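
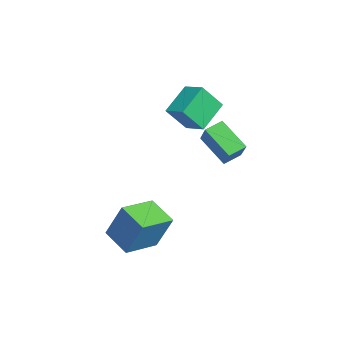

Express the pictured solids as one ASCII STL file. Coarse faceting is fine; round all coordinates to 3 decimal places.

solid 
facet normal -0.614 0.774 -0.158
outer loop
vertex 2.99 -0.037 -0.502
vertex 4.094 0.727 -1.049
vertex 2.602 -0.692 -2.2
endloop
endfacet
facet normal -0.761 -0.527 0.377
outer loop
vertex 3.646 -2.007 -1.931
vertex 2.99 -0.037 -0.502
vertex 2.602 -0.692 -2.2
endloop
endfacet
facet normal -0.613 0.774 -0.159
outer loop
vertex 2.602 -0.692 -2.2
vertex 4.094 0.727 -1.049
vertex 3.707 0.072 -2.747
endloop
endfacet
facet normal -0.208 -0.352 -0.913
outer loop
vertex 3.707 0.072 -2.747
vertex 3.646 -2.007 -1.931
vertex 2.602 -0.692 -2.2
endloop
endfacet
facet normal 0.208 0.352 0.912
outer loop
vertex 2.99 -0.037 -0.502
vertex 5.138 -0.588 -0.78
vertex 4.094 0.727 -1.049
endloop
endfacet
facet normal -0.762 -0.527 0.377
outer loop
vertex 4.033 -1.352 -0.233
vertex 2.99 -0.037 -0.502
vertex 3.646 -2.007 -1.931
endloop
endfacet
facet normal 0.208 0.352 0.913
outer loop
vertex 4.033 -1.352 -0.233
vertex 5.138 -0.588 -0.78
vertex 2.99 -0.037 -0.502
endloop
endfacet
facet normal 0.761 0.527 -0.377
outer loop
vertex 4.094 0.727 -1.049
vertex 5.138 -0.588 -0.78
vertex 3.707 0.072 -2.747
endloop
endfacet
facet normal -0.208 -0.352 -0.912
outer loop
vertex 4.75 -1.243 -2.478
vertex 3.646 -2.007 -1.931
vertex 3.707 0.072 -2.747
endloop
endfacet
facet normal 0.762 0.527 -0.377
outer loop
vertex 3.707 0.072 -2.747
vertex 5.138 -0.588 -0.78
vertex 4.75 -1.243 -2.478
endloop
endfacet
facet normal 0.614 -0.773 0.158
outer loop
vertex 4.75 -1.243 -2.478
vertex 4.033 -1.352 -0.233
vertex 3.646 -2.007 -1.931
endloop
endfacet
facet normal 0.613 -0.774 0.158
outer loop
vertex 5.138 -0.588 -0.78
vertex 4.033 -1.352 -0.233
vertex 4.75 -1.243 -2.478
endloop
endfacet
facet normal -0.695 -0.061 -0.716
outer loop
vertex -0.947 2.332 0.937
vertex -1.325 3.104 1.238
vertex 0.068 3.244 -0.126
endloop
endfacet
facet normal 0.415 -0.848 -0.331
outer loop
vertex 1.125 3.336 0.962
vertex -0.947 2.332 0.937
vertex 0.068 3.244 -0.126
endloop
endfacet
facet normal -0.695 -0.061 -0.716
outer loop
vertex 0.068 3.244 -0.126
vertex -1.325 3.104 1.238
vertex -0.31 4.016 0.175
endloop
endfacet
facet normal 0.587 0.527 -0.615
outer loop
vertex -0.31 4.016 0.175
vertex 1.125 3.336 0.962
vertex 0.068 3.244 -0.126
endloop
endfacet
facet normal -0.587 -0.527 0.615
outer loop
vertex -0.947 2.332 0.937
vertex -0.268 3.196 2.326
vertex -1.325 3.104 1.238
endloop
endfacet
facet normal 0.415 -0.848 -0.331
outer loop
vertex 0.11 2.424 2.025
vertex -0.947 2.332 0.937
vertex 1.125 3.336 0.962
endloop
endfacet
facet normal -0.587 -0.527 0.615
outer loop
vertex 0.11 2.424 2.025
vertex -0.268 3.196 2.326
vertex -0.947 2.332 0.937
endloop
endfacet
facet normal -0.415 0.848 0.331
outer loop
vertex -1.325 3.104 1.238
vertex -0.268 3.196 2.326
vertex -0.31 4.016 0.175
endloop
endfacet
facet normal 0.587 0.527 -0.615
outer loop
vertex 0.747 4.108 1.263
vertex 1.125 3.336 0.962
vertex -0.31 4.016 0.175
endloop
endfacet
facet normal -0.415 0.848 0.331
outer loop
vertex -0.31 4.016 0.175
vertex -0.268 3.196 2.326
vertex 0.747 4.108 1.263
endloop
endfacet
facet normal 0.695 0.061 0.716
outer loop
vertex 0.747 4.108 1.263
vertex 0.11 2.424 2.025
vertex 1.125 3.336 0.962
endloop
endfacet
facet normal 0.695 0.061 0.716
outer loop
vertex -0.268 3.196 2.326
vertex 0.11 2.424 2.025
vertex 0.747 4.108 1.263
endloop
endfacet
facet normal -0.758 -0.579 -0.301
outer loop
vertex -1.441 1.715 3.883
vertex -1.658 2.617 2.691
vertex -0.378 0.789 2.989
endloop
endfacet
facet normal 0.143 -0.597 0.789
outer loop
vertex 0.478 1.443 3.329
vertex -1.441 1.715 3.883
vertex -0.378 0.789 2.989
endloop
endfacet
facet normal -0.758 -0.579 -0.300
outer loop
vertex -0.378 0.789 2.989
vertex -1.658 2.617 2.691
vertex -0.595 1.69 1.797
endloop
endfacet
facet normal 0.637 -0.555 -0.535
outer loop
vertex -0.595 1.69 1.797
vertex 0.478 1.443 3.329
vertex -0.378 0.789 2.989
endloop
endfacet
facet normal -0.637 0.555 0.536
outer loop
vertex -1.441 1.715 3.883
vertex -0.802 3.271 3.031
vertex -1.658 2.617 2.691
endloop
endfacet
facet normal 0.143 -0.597 0.789
outer loop
vertex -0.585 2.37 4.223
vertex -1.441 1.715 3.883
vertex 0.478 1.443 3.329
endloop
endfacet
facet normal -0.637 0.555 0.535
outer loop
vertex -0.585 2.37 4.223
vertex -0.802 3.271 3.031
vertex -1.441 1.715 3.883
endloop
endfacet
facet normal -0.143 0.597 -0.789
outer loop
vertex -1.658 2.617 2.691
vertex -0.802 3.271 3.031
vertex -0.595 1.69 1.797
endloop
endfacet
facet normal 0.637 -0.554 -0.536
outer loop
vertex 0.261 2.345 2.137
vertex 0.478 1.443 3.329
vertex -0.595 1.69 1.797
endloop
endfacet
facet normal -0.143 0.597 -0.789
outer loop
vertex -0.595 1.69 1.797
vertex -0.802 3.271 3.031
vertex 0.261 2.345 2.137
endloop
endfacet
facet normal 0.758 0.579 0.300
outer loop
vertex 0.261 2.345 2.137
vertex -0.585 2.37 4.223
vertex 0.478 1.443 3.329
endloop
endfacet
facet normal 0.758 0.580 0.300
outer loop
vertex -0.802 3.271 3.031
vertex -0.585 2.37 4.223
vertex 0.261 2.345 2.137
endloop
endfacet

endsolid


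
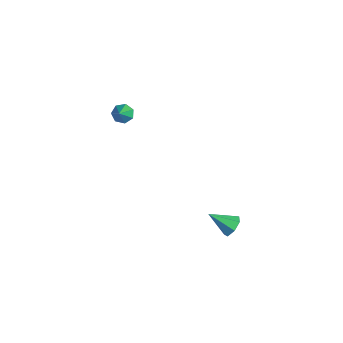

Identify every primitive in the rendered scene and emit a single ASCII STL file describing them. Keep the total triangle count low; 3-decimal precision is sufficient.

solid 
facet normal -0.595 0.404 -0.695
outer loop
vertex -3.461 -2.564 2.437
vertex -3.935 -2.466 2.9
vertex -3.44 -2.054 2.716
endloop
endfacet
facet normal 0.956 0.110 -0.272
outer loop
vertex -3.461 -2.564 2.437
vertex -3.44 -2.054 2.716
vertex -2.925 -3.154 4.08
endloop
endfacet
facet normal -0.595 0.404 -0.695
outer loop
vertex -3.44 -2.054 2.716
vertex -3.935 -2.466 2.9
vertex -3.791 -1.854 3.133
endloop
endfacet
facet normal 0.699 0.662 0.270
outer loop
vertex -3.44 -2.054 2.716
vertex -3.791 -1.854 3.133
vertex -2.925 -3.154 4.08
endloop
endfacet
facet normal -0.594 0.405 -0.695
outer loop
vertex -3.791 -1.854 3.133
vertex -3.935 -2.466 2.9
vertex -4.252 -2.115 3.375
endloop
endfacet
facet normal 0.064 0.615 0.786
outer loop
vertex -3.791 -1.854 3.133
vertex -4.252 -2.115 3.375
vertex -2.925 -3.154 4.08
endloop
endfacet
facet normal -0.595 0.404 -0.695
outer loop
vertex -4.252 -2.115 3.375
vertex -3.935 -2.466 2.9
vertex -4.473 -2.64 3.259
endloop
endfacet
facet normal -0.468 0.002 0.884
outer loop
vertex -4.252 -2.115 3.375
vertex -4.473 -2.64 3.259
vertex -2.925 -3.154 4.08
endloop
endfacet
facet normal -0.594 0.406 -0.694
outer loop
vertex -4.473 -2.64 3.259
vertex -3.935 -2.466 2.9
vertex -4.29 -3.033 2.872
endloop
endfacet
facet normal -0.498 -0.715 0.491
outer loop
vertex -4.473 -2.64 3.259
vertex -4.29 -3.033 2.872
vertex -2.925 -3.154 4.08
endloop
endfacet
facet normal -0.595 0.407 -0.693
outer loop
vertex -4.29 -3.033 2.872
vertex -3.935 -2.466 2.9
vertex -3.84 -2.999 2.506
endloop
endfacet
facet normal -0.003 -0.995 -0.096
outer loop
vertex -4.29 -3.033 2.872
vertex -3.84 -2.999 2.506
vertex -2.925 -3.154 4.08
endloop
endfacet
facet normal -0.594 0.407 -0.694
outer loop
vertex -3.84 -2.999 2.506
vertex -3.935 -2.466 2.9
vertex -3.461 -2.564 2.437
endloop
endfacet
facet normal 0.643 -0.630 -0.436
outer loop
vertex -3.84 -2.999 2.506
vertex -3.461 -2.564 2.437
vertex -2.925 -3.154 4.08
endloop
endfacet
facet normal 0.494 0.655 -0.571
outer loop
vertex 4.654 0.532 -0.858
vertex 4.324 0.248 -1.469
vertex 4.09 0.808 -1.029
endloop
endfacet
facet normal -0.123 0.328 0.936
outer loop
vertex 4.654 0.532 -0.858
vertex 4.09 0.808 -1.029
vertex 3.516 -0.828 -0.531
endloop
endfacet
facet normal 0.492 0.656 -0.572
outer loop
vertex 4.09 0.808 -1.029
vertex 4.324 0.248 -1.469
vertex 3.702 0.662 -1.53
endloop
endfacet
facet normal -0.773 0.417 0.478
outer loop
vertex 4.09 0.808 -1.029
vertex 3.702 0.662 -1.53
vertex 3.516 -0.828 -0.531
endloop
endfacet
facet normal 0.493 0.656 -0.572
outer loop
vertex 3.702 0.662 -1.53
vertex 4.324 0.248 -1.469
vertex 3.783 0.204 -1.986
endloop
endfacet
facet normal -0.984 0.003 -0.178
outer loop
vertex 3.702 0.662 -1.53
vertex 3.783 0.204 -1.986
vertex 3.516 -0.828 -0.531
endloop
endfacet
facet normal 0.493 0.655 -0.572
outer loop
vertex 3.783 0.204 -1.986
vertex 4.324 0.248 -1.469
vertex 4.271 -0.221 -2.052
endloop
endfacet
facet normal -0.595 -0.600 -0.535
outer loop
vertex 3.783 0.204 -1.986
vertex 4.271 -0.221 -2.052
vertex 3.516 -0.828 -0.531
endloop
endfacet
facet normal 0.493 0.656 -0.572
outer loop
vertex 4.271 -0.221 -2.052
vertex 4.324 0.248 -1.469
vertex 4.8 -0.293 -1.679
endloop
endfacet
facet normal 0.101 -0.940 -0.325
outer loop
vertex 4.271 -0.221 -2.052
vertex 4.8 -0.293 -1.679
vertex 3.516 -0.828 -0.531
endloop
endfacet
facet normal 0.493 0.656 -0.572
outer loop
vertex 4.8 -0.293 -1.679
vertex 4.324 0.248 -1.469
vertex 4.97 0.042 -1.148
endloop
endfacet
facet normal 0.580 -0.760 0.294
outer loop
vertex 4.8 -0.293 -1.679
vertex 4.97 0.042 -1.148
vertex 3.516 -0.828 -0.531
endloop
endfacet
facet normal 0.493 0.656 -0.571
outer loop
vertex 4.97 0.042 -1.148
vertex 4.324 0.248 -1.469
vertex 4.654 0.532 -0.858
endloop
endfacet
facet normal 0.480 -0.196 0.855
outer loop
vertex 4.97 0.042 -1.148
vertex 4.654 0.532 -0.858
vertex 3.516 -0.828 -0.531
endloop
endfacet

endsolid


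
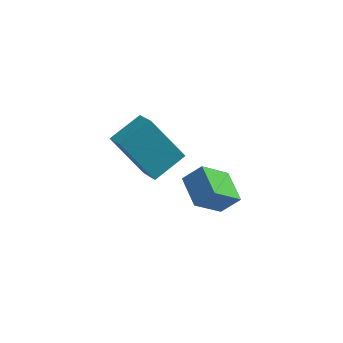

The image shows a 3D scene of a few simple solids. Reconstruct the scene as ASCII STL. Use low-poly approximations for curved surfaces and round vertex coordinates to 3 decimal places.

solid 
facet normal -0.671 -0.639 -0.376
outer loop
vertex -0.792 0.23 1.038
vertex -1.34 1.266 0.254
vertex 0.547 -0.25 -0.534
endloop
endfacet
facet normal 0.389 -0.735 0.555
outer loop
vertex 1.58 0.734 0.046
vertex -0.792 0.23 1.038
vertex 0.547 -0.25 -0.534
endloop
endfacet
facet normal -0.671 -0.639 -0.376
outer loop
vertex 0.547 -0.25 -0.534
vertex -1.34 1.266 0.254
vertex -0.001 0.786 -1.317
endloop
endfacet
facet normal 0.632 -0.226 -0.741
outer loop
vertex -0.001 0.786 -1.317
vertex 1.58 0.734 0.046
vertex 0.547 -0.25 -0.534
endloop
endfacet
facet normal -0.632 0.227 0.741
outer loop
vertex -0.792 0.23 1.038
vertex -0.307 2.25 0.834
vertex -1.34 1.266 0.254
endloop
endfacet
facet normal 0.389 -0.735 0.556
outer loop
vertex 0.241 1.214 1.617
vertex -0.792 0.23 1.038
vertex 1.58 0.734 0.046
endloop
endfacet
facet normal -0.631 0.227 0.742
outer loop
vertex 0.241 1.214 1.617
vertex -0.307 2.25 0.834
vertex -0.792 0.23 1.038
endloop
endfacet
facet normal -0.388 0.735 -0.556
outer loop
vertex -1.34 1.266 0.254
vertex -0.307 2.25 0.834
vertex -0.001 0.786 -1.317
endloop
endfacet
facet normal 0.632 -0.227 -0.741
outer loop
vertex 1.032 1.77 -0.738
vertex 1.58 0.734 0.046
vertex -0.001 0.786 -1.317
endloop
endfacet
facet normal -0.389 0.735 -0.556
outer loop
vertex -0.001 0.786 -1.317
vertex -0.307 2.25 0.834
vertex 1.032 1.77 -0.738
endloop
endfacet
facet normal 0.671 0.639 0.376
outer loop
vertex 1.032 1.77 -0.738
vertex 0.241 1.214 1.617
vertex 1.58 0.734 0.046
endloop
endfacet
facet normal 0.671 0.639 0.376
outer loop
vertex -0.307 2.25 0.834
vertex 0.241 1.214 1.617
vertex 1.032 1.77 -0.738
endloop
endfacet
facet normal -0.717 -0.171 -0.676
outer loop
vertex 1.905 1.047 -3.563
vertex 1.3 2.302 -3.239
vertex 2.88 1.837 -4.798
endloop
endfacet
facet normal 0.423 -0.877 -0.227
outer loop
vertex 3.64 2.018 -4.081
vertex 1.905 1.047 -3.563
vertex 2.88 1.837 -4.798
endloop
endfacet
facet normal -0.717 -0.171 -0.676
outer loop
vertex 2.88 1.837 -4.798
vertex 1.3 2.302 -3.239
vertex 2.275 3.091 -4.473
endloop
endfacet
facet normal 0.554 0.449 -0.701
outer loop
vertex 2.275 3.091 -4.473
vertex 3.64 2.018 -4.081
vertex 2.88 1.837 -4.798
endloop
endfacet
facet normal -0.555 -0.448 0.701
outer loop
vertex 1.905 1.047 -3.563
vertex 2.06 2.483 -2.522
vertex 1.3 2.302 -3.239
endloop
endfacet
facet normal 0.423 -0.877 -0.226
outer loop
vertex 2.665 1.229 -2.847
vertex 1.905 1.047 -3.563
vertex 3.64 2.018 -4.081
endloop
endfacet
facet normal -0.553 -0.449 0.702
outer loop
vertex 2.665 1.229 -2.847
vertex 2.06 2.483 -2.522
vertex 1.905 1.047 -3.563
endloop
endfacet
facet normal -0.423 0.877 0.227
outer loop
vertex 1.3 2.302 -3.239
vertex 2.06 2.483 -2.522
vertex 2.275 3.091 -4.473
endloop
endfacet
facet normal 0.554 0.448 -0.702
outer loop
vertex 3.035 3.273 -3.757
vertex 3.64 2.018 -4.081
vertex 2.275 3.091 -4.473
endloop
endfacet
facet normal -0.424 0.877 0.227
outer loop
vertex 2.275 3.091 -4.473
vertex 2.06 2.483 -2.522
vertex 3.035 3.273 -3.757
endloop
endfacet
facet normal 0.717 0.171 0.676
outer loop
vertex 3.035 3.273 -3.757
vertex 2.665 1.229 -2.847
vertex 3.64 2.018 -4.081
endloop
endfacet
facet normal 0.717 0.171 0.676
outer loop
vertex 2.06 2.483 -2.522
vertex 2.665 1.229 -2.847
vertex 3.035 3.273 -3.757
endloop
endfacet

endsolid


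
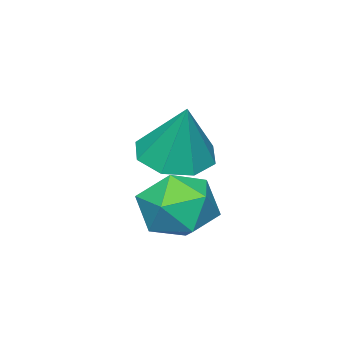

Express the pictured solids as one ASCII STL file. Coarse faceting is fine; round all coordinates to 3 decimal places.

solid 
facet normal -0.200 -0.353 -0.914
outer loop
vertex 0.972 2.146 -1.571
vertex 0.003 1.812 -1.23
vertex 0.387 2.723 -1.666
endloop
endfacet
facet normal 0.695 0.716 0.066
outer loop
vertex 0.972 2.146 -1.571
vertex 0.387 2.723 -1.666
vertex 0.397 2.508 0.57
endloop
endfacet
facet normal -0.200 -0.353 -0.914
outer loop
vertex 0.387 2.723 -1.666
vertex 0.003 1.812 -1.23
vertex -0.422 2.766 -1.506
endloop
endfacet
facet normal 0.072 0.993 0.095
outer loop
vertex 0.387 2.723 -1.666
vertex -0.422 2.766 -1.506
vertex 0.397 2.508 0.57
endloop
endfacet
facet normal -0.200 -0.353 -0.914
outer loop
vertex -0.422 2.766 -1.506
vertex 0.003 1.812 -1.23
vertex -0.983 2.25 -1.184
endloop
endfacet
facet normal -0.541 0.782 0.311
outer loop
vertex -0.422 2.766 -1.506
vertex -0.983 2.25 -1.184
vertex 0.397 2.508 0.57
endloop
endfacet
facet normal -0.199 -0.353 -0.914
outer loop
vertex -0.983 2.25 -1.184
vertex 0.003 1.812 -1.23
vertex -0.966 1.478 -0.89
endloop
endfacet
facet normal -0.784 0.206 0.586
outer loop
vertex -0.983 2.25 -1.184
vertex -0.966 1.478 -0.89
vertex 0.397 2.508 0.57
endloop
endfacet
facet normal -0.199 -0.353 -0.914
outer loop
vertex -0.966 1.478 -0.89
vertex 0.003 1.812 -1.23
vertex -0.381 0.902 -0.795
endloop
endfacet
facet normal -0.514 -0.397 0.760
outer loop
vertex -0.966 1.478 -0.89
vertex -0.381 0.902 -0.795
vertex 0.397 2.508 0.57
endloop
endfacet
facet normal -0.199 -0.353 -0.914
outer loop
vertex -0.381 0.902 -0.795
vertex 0.003 1.812 -1.23
vertex 0.429 0.859 -0.955
endloop
endfacet
facet normal 0.109 -0.674 0.731
outer loop
vertex -0.381 0.902 -0.795
vertex 0.429 0.859 -0.955
vertex 0.397 2.508 0.57
endloop
endfacet
facet normal -0.201 -0.353 -0.914
outer loop
vertex 0.429 0.859 -0.955
vertex 0.003 1.812 -1.23
vertex 0.989 1.374 -1.277
endloop
endfacet
facet normal 0.722 -0.462 0.515
outer loop
vertex 0.429 0.859 -0.955
vertex 0.989 1.374 -1.277
vertex 0.397 2.508 0.57
endloop
endfacet
facet normal -0.200 -0.353 -0.914
outer loop
vertex 0.989 1.374 -1.277
vertex 0.003 1.812 -1.23
vertex 0.972 2.146 -1.571
endloop
endfacet
facet normal 0.964 0.113 0.240
outer loop
vertex 0.989 1.374 -1.277
vertex 0.972 2.146 -1.571
vertex 0.397 2.508 0.57
endloop
endfacet
facet normal -0.229 0.404 0.886
outer loop
vertex 2.228 4.538 -1.291
vertex 1.344 3.864 -1.212
vertex 2.331 3.539 -0.809
endloop
endfacet
facet normal 0.476 0.422 0.772
outer loop
vertex 2.228 4.538 -1.291
vertex 2.331 3.539 -0.809
vertex 3.124 3.908 -1.499
endloop
endfacet
facet normal 0.593 0.787 0.170
outer loop
vertex 2.228 4.538 -1.291
vertex 3.124 3.908 -1.499
vertex 2.627 4.462 -2.329
endloop
endfacet
facet normal -0.039 0.995 -0.088
outer loop
vertex 2.228 4.538 -1.291
vertex 2.627 4.462 -2.329
vertex 1.527 4.435 -2.151
endloop
endfacet
facet normal -0.547 0.759 0.355
outer loop
vertex 2.228 4.538 -1.291
vertex 1.527 4.435 -2.151
vertex 1.344 3.864 -1.212
endloop
endfacet
facet normal 0.699 -0.249 0.670
outer loop
vertex 3.124 3.908 -1.499
vertex 2.331 3.539 -0.809
vertex 2.793 2.845 -1.549
endloop
endfacet
facet normal -0.440 -0.277 0.854
outer loop
vertex 2.331 3.539 -0.809
vertex 1.344 3.864 -1.212
vertex 1.693 2.818 -1.371
endloop
endfacet
facet normal -0.955 0.298 -0.005
outer loop
vertex 1.344 3.864 -1.212
vertex 1.527 4.435 -2.151
vertex 1.196 3.372 -2.201
endloop
endfacet
facet normal -0.133 0.680 -0.721
outer loop
vertex 1.527 4.435 -2.151
vertex 2.627 4.462 -2.329
vertex 1.989 3.741 -2.891
endloop
endfacet
facet normal 0.889 0.343 -0.304
outer loop
vertex 2.627 4.462 -2.329
vertex 3.124 3.908 -1.499
vertex 2.976 3.416 -2.488
endloop
endfacet
facet normal 0.039 -0.995 0.088
outer loop
vertex 2.092 2.742 -2.409
vertex 2.793 2.845 -1.549
vertex 1.693 2.818 -1.371
endloop
endfacet
facet normal -0.593 -0.787 -0.170
outer loop
vertex 2.092 2.742 -2.409
vertex 1.693 2.818 -1.371
vertex 1.196 3.372 -2.201
endloop
endfacet
facet normal -0.476 -0.422 -0.772
outer loop
vertex 2.092 2.742 -2.409
vertex 1.196 3.372 -2.201
vertex 1.989 3.741 -2.891
endloop
endfacet
facet normal 0.229 -0.404 -0.886
outer loop
vertex 2.092 2.742 -2.409
vertex 1.989 3.741 -2.891
vertex 2.976 3.416 -2.488
endloop
endfacet
facet normal 0.547 -0.759 -0.355
outer loop
vertex 2.092 2.742 -2.409
vertex 2.976 3.416 -2.488
vertex 2.793 2.845 -1.549
endloop
endfacet
facet normal 0.133 -0.680 0.721
outer loop
vertex 1.693 2.818 -1.371
vertex 2.793 2.845 -1.549
vertex 2.331 3.539 -0.809
endloop
endfacet
facet normal -0.889 -0.343 0.304
outer loop
vertex 1.196 3.372 -2.201
vertex 1.693 2.818 -1.371
vertex 1.344 3.864 -1.212
endloop
endfacet
facet normal -0.699 0.249 -0.670
outer loop
vertex 1.989 3.741 -2.891
vertex 1.196 3.372 -2.201
vertex 1.527 4.435 -2.151
endloop
endfacet
facet normal 0.440 0.277 -0.854
outer loop
vertex 2.976 3.416 -2.488
vertex 1.989 3.741 -2.891
vertex 2.627 4.462 -2.329
endloop
endfacet
facet normal 0.955 -0.298 0.005
outer loop
vertex 2.793 2.845 -1.549
vertex 2.976 3.416 -2.488
vertex 3.124 3.908 -1.499
endloop
endfacet

endsolid


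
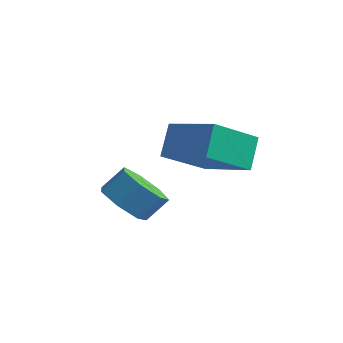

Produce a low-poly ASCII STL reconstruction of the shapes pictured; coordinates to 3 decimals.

solid 
facet normal -0.930 0.151 -0.336
outer loop
vertex 2.395 -1.409 1.496
vertex 2.998 0.038 0.477
vertex 2.615 -2.172 0.544
endloop
endfacet
facet normal -0.322 -0.774 0.545
outer loop
vertex 4.382 -2.458 1.183
vertex 2.395 -1.409 1.496
vertex 2.615 -2.172 0.544
endloop
endfacet
facet normal -0.930 0.151 -0.337
outer loop
vertex 2.615 -2.172 0.544
vertex 2.998 0.038 0.477
vertex 3.219 -0.724 -0.475
endloop
endfacet
facet normal 0.178 -0.615 -0.768
outer loop
vertex 3.219 -0.724 -0.475
vertex 4.382 -2.458 1.183
vertex 2.615 -2.172 0.544
endloop
endfacet
facet normal -0.178 0.615 0.768
outer loop
vertex 2.395 -1.409 1.496
vertex 4.765 -0.248 1.116
vertex 2.998 0.038 0.477
endloop
endfacet
facet normal -0.323 -0.774 0.545
outer loop
vertex 4.161 -1.696 2.135
vertex 2.395 -1.409 1.496
vertex 4.382 -2.458 1.183
endloop
endfacet
facet normal -0.178 0.615 0.768
outer loop
vertex 4.161 -1.696 2.135
vertex 4.765 -0.248 1.116
vertex 2.395 -1.409 1.496
endloop
endfacet
facet normal 0.322 0.774 -0.545
outer loop
vertex 2.998 0.038 0.477
vertex 4.765 -0.248 1.116
vertex 3.219 -0.724 -0.475
endloop
endfacet
facet normal 0.178 -0.615 -0.768
outer loop
vertex 4.985 -1.011 0.164
vertex 4.382 -2.458 1.183
vertex 3.219 -0.724 -0.475
endloop
endfacet
facet normal 0.323 0.774 -0.545
outer loop
vertex 3.219 -0.724 -0.475
vertex 4.765 -0.248 1.116
vertex 4.985 -1.011 0.164
endloop
endfacet
facet normal 0.930 -0.151 0.336
outer loop
vertex 4.985 -1.011 0.164
vertex 4.161 -1.696 2.135
vertex 4.382 -2.458 1.183
endloop
endfacet
facet normal 0.930 -0.151 0.336
outer loop
vertex 4.765 -0.248 1.116
vertex 4.161 -1.696 2.135
vertex 4.985 -1.011 0.164
endloop
endfacet
facet normal -0.404 -0.584 -0.704
outer loop
vertex 1.813 -2.221 -2.363
vertex 0.971 -1.804 -2.226
vertex 1.663 -1.557 -2.828
endloop
endfacet
facet normal 0.897 -0.099 -0.431
outer loop
vertex 1.813 -2.221 -2.363
vertex 1.663 -1.557 -2.828
vertex 2.232 -1.613 -1.63
endloop
endfacet
facet normal 0.897 -0.099 -0.431
outer loop
vertex 2.232 -1.613 -1.63
vertex 1.663 -1.557 -2.828
vertex 2.082 -0.949 -2.095
endloop
endfacet
facet normal 0.403 0.584 0.705
outer loop
vertex 2.232 -1.613 -1.63
vertex 2.082 -0.949 -2.095
vertex 1.389 -1.196 -1.494
endloop
endfacet
facet normal -0.403 -0.585 -0.704
outer loop
vertex 1.663 -1.557 -2.828
vertex 0.971 -1.804 -2.226
vertex 0.991 -1.079 -2.84
endloop
endfacet
facet normal 0.417 0.568 -0.710
outer loop
vertex 1.663 -1.557 -2.828
vertex 0.991 -1.079 -2.84
vertex 2.082 -0.949 -2.095
endloop
endfacet
facet normal 0.417 0.568 -0.710
outer loop
vertex 2.082 -0.949 -2.095
vertex 0.991 -1.079 -2.84
vertex 1.41 -0.471 -2.107
endloop
endfacet
facet normal 0.403 0.584 0.705
outer loop
vertex 2.082 -0.949 -2.095
vertex 1.41 -0.471 -2.107
vertex 1.389 -1.196 -1.494
endloop
endfacet
facet normal -0.403 -0.585 -0.704
outer loop
vertex 0.991 -1.079 -2.84
vertex 0.971 -1.804 -2.226
vertex 0.304 -1.147 -2.39
endloop
endfacet
facet normal -0.377 0.807 -0.454
outer loop
vertex 0.991 -1.079 -2.84
vertex 0.304 -1.147 -2.39
vertex 1.41 -0.471 -2.107
endloop
endfacet
facet normal -0.377 0.807 -0.455
outer loop
vertex 1.41 -0.471 -2.107
vertex 0.304 -1.147 -2.39
vertex 0.723 -0.539 -1.658
endloop
endfacet
facet normal 0.403 0.584 0.705
outer loop
vertex 1.41 -0.471 -2.107
vertex 0.723 -0.539 -1.658
vertex 1.389 -1.196 -1.494
endloop
endfacet
facet normal -0.402 -0.584 -0.705
outer loop
vertex 0.304 -1.147 -2.39
vertex 0.971 -1.804 -2.226
vertex 0.118 -1.71 -1.817
endloop
endfacet
facet normal -0.887 0.439 0.143
outer loop
vertex 0.304 -1.147 -2.39
vertex 0.118 -1.71 -1.817
vertex 0.723 -0.539 -1.658
endloop
endfacet
facet normal -0.887 0.439 0.143
outer loop
vertex 0.723 -0.539 -1.658
vertex 0.118 -1.71 -1.817
vertex 0.537 -1.102 -1.084
endloop
endfacet
facet normal 0.403 0.585 0.704
outer loop
vertex 0.723 -0.539 -1.658
vertex 0.537 -1.102 -1.084
vertex 1.389 -1.196 -1.494
endloop
endfacet
facet normal -0.402 -0.585 -0.705
outer loop
vertex 0.118 -1.71 -1.817
vertex 0.971 -1.804 -2.226
vertex 0.575 -2.344 -1.552
endloop
endfacet
facet normal -0.729 -0.261 0.633
outer loop
vertex 0.118 -1.71 -1.817
vertex 0.575 -2.344 -1.552
vertex 0.537 -1.102 -1.084
endloop
endfacet
facet normal -0.729 -0.261 0.633
outer loop
vertex 0.537 -1.102 -1.084
vertex 0.575 -2.344 -1.552
vertex 0.994 -1.736 -0.819
endloop
endfacet
facet normal 0.403 0.585 0.704
outer loop
vertex 0.537 -1.102 -1.084
vertex 0.994 -1.736 -0.819
vertex 1.389 -1.196 -1.494
endloop
endfacet
facet normal -0.403 -0.584 -0.705
outer loop
vertex 0.575 -2.344 -1.552
vertex 0.971 -1.804 -2.226
vertex 1.329 -2.571 -1.795
endloop
endfacet
facet normal -0.022 -0.763 0.646
outer loop
vertex 0.575 -2.344 -1.552
vertex 1.329 -2.571 -1.795
vertex 0.994 -1.736 -0.819
endloop
endfacet
facet normal -0.022 -0.763 0.646
outer loop
vertex 0.994 -1.736 -0.819
vertex 1.329 -2.571 -1.795
vertex 1.748 -1.963 -1.062
endloop
endfacet
facet normal 0.403 0.585 0.704
outer loop
vertex 0.994 -1.736 -0.819
vertex 1.748 -1.963 -1.062
vertex 1.389 -1.196 -1.494
endloop
endfacet
facet normal -0.404 -0.584 -0.704
outer loop
vertex 1.329 -2.571 -1.795
vertex 0.971 -1.804 -2.226
vertex 1.813 -2.221 -2.363
endloop
endfacet
facet normal 0.702 -0.691 0.172
outer loop
vertex 1.329 -2.571 -1.795
vertex 1.813 -2.221 -2.363
vertex 1.748 -1.963 -1.062
endloop
endfacet
facet normal 0.702 -0.691 0.172
outer loop
vertex 1.748 -1.963 -1.062
vertex 1.813 -2.221 -2.363
vertex 2.232 -1.613 -1.63
endloop
endfacet
facet normal 0.403 0.585 0.704
outer loop
vertex 1.748 -1.963 -1.062
vertex 2.232 -1.613 -1.63
vertex 1.389 -1.196 -1.494
endloop
endfacet

endsolid


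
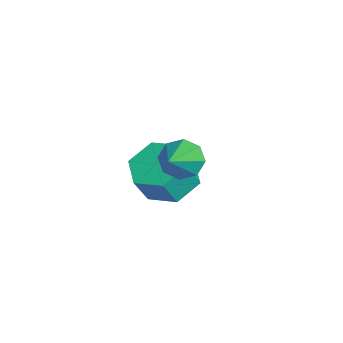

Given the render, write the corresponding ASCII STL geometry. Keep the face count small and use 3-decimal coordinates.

solid 
facet normal -0.212 0.414 -0.885
outer loop
vertex 1.294 1.881 -3.373
vertex 0.284 1.955 -3.096
vertex 0.945 2.743 -2.886
endloop
endfacet
facet normal 0.919 0.393 -0.037
outer loop
vertex 1.294 1.881 -3.373
vertex 0.945 2.743 -2.886
vertex 1.566 1.351 -2.241
endloop
endfacet
facet normal 0.919 0.393 -0.037
outer loop
vertex 1.566 1.351 -2.241
vertex 0.945 2.743 -2.886
vertex 1.217 2.213 -1.753
endloop
endfacet
facet normal 0.212 -0.415 0.885
outer loop
vertex 1.566 1.351 -2.241
vertex 1.217 2.213 -1.753
vertex 0.556 1.425 -1.964
endloop
endfacet
facet normal -0.212 0.414 -0.885
outer loop
vertex 0.945 2.743 -2.886
vertex 0.284 1.955 -3.096
vertex -0.065 2.817 -2.609
endloop
endfacet
facet normal 0.172 0.908 0.383
outer loop
vertex 0.945 2.743 -2.886
vertex -0.065 2.817 -2.609
vertex 1.217 2.213 -1.753
endloop
endfacet
facet normal 0.172 0.908 0.383
outer loop
vertex 1.217 2.213 -1.753
vertex -0.065 2.817 -2.609
vertex 0.207 2.287 -1.476
endloop
endfacet
facet normal 0.212 -0.415 0.885
outer loop
vertex 1.217 2.213 -1.753
vertex 0.207 2.287 -1.476
vertex 0.556 1.425 -1.964
endloop
endfacet
facet normal -0.212 0.414 -0.885
outer loop
vertex -0.065 2.817 -2.609
vertex 0.284 1.955 -3.096
vertex -0.726 2.029 -2.819
endloop
endfacet
facet normal -0.747 0.515 0.420
outer loop
vertex -0.065 2.817 -2.609
vertex -0.726 2.029 -2.819
vertex 0.207 2.287 -1.476
endloop
endfacet
facet normal -0.747 0.514 0.420
outer loop
vertex 0.207 2.287 -1.476
vertex -0.726 2.029 -2.819
vertex -0.454 1.499 -1.687
endloop
endfacet
facet normal 0.212 -0.415 0.885
outer loop
vertex 0.207 2.287 -1.476
vertex -0.454 1.499 -1.687
vertex 0.556 1.425 -1.964
endloop
endfacet
facet normal -0.212 0.415 -0.885
outer loop
vertex -0.726 2.029 -2.819
vertex 0.284 1.955 -3.096
vertex -0.377 1.167 -3.307
endloop
endfacet
facet normal -0.919 -0.393 0.037
outer loop
vertex -0.726 2.029 -2.819
vertex -0.377 1.167 -3.307
vertex -0.454 1.499 -1.687
endloop
endfacet
facet normal -0.919 -0.393 0.037
outer loop
vertex -0.454 1.499 -1.687
vertex -0.377 1.167 -3.307
vertex -0.105 0.637 -2.174
endloop
endfacet
facet normal 0.212 -0.414 0.885
outer loop
vertex -0.454 1.499 -1.687
vertex -0.105 0.637 -2.174
vertex 0.556 1.425 -1.964
endloop
endfacet
facet normal -0.212 0.415 -0.885
outer loop
vertex -0.377 1.167 -3.307
vertex 0.284 1.955 -3.096
vertex 0.633 1.093 -3.584
endloop
endfacet
facet normal -0.172 -0.908 -0.383
outer loop
vertex -0.377 1.167 -3.307
vertex 0.633 1.093 -3.584
vertex -0.105 0.637 -2.174
endloop
endfacet
facet normal -0.172 -0.908 -0.383
outer loop
vertex -0.105 0.637 -2.174
vertex 0.633 1.093 -3.584
vertex 0.905 0.563 -2.451
endloop
endfacet
facet normal 0.212 -0.414 0.885
outer loop
vertex -0.105 0.637 -2.174
vertex 0.905 0.563 -2.451
vertex 0.556 1.425 -1.964
endloop
endfacet
facet normal -0.212 0.415 -0.885
outer loop
vertex 0.633 1.093 -3.584
vertex 0.284 1.955 -3.096
vertex 1.294 1.881 -3.373
endloop
endfacet
facet normal 0.747 -0.515 -0.420
outer loop
vertex 0.633 1.093 -3.584
vertex 1.294 1.881 -3.373
vertex 0.905 0.563 -2.451
endloop
endfacet
facet normal 0.747 -0.515 -0.421
outer loop
vertex 0.905 0.563 -2.451
vertex 1.294 1.881 -3.373
vertex 1.566 1.351 -2.241
endloop
endfacet
facet normal 0.212 -0.414 0.885
outer loop
vertex 0.905 0.563 -2.451
vertex 1.566 1.351 -2.241
vertex 0.556 1.425 -1.964
endloop
endfacet
facet normal -0.706 0.430 -0.563
outer loop
vertex 3.665 1.311 -0.266
vertex 3.283 1.482 0.344
vertex 3.807 1.818 -0.057
endloop
endfacet
facet normal 0.879 -0.050 -0.475
outer loop
vertex 3.665 1.311 -0.266
vertex 3.807 1.818 -0.057
vertex 4.477 0.758 1.296
endloop
endfacet
facet normal -0.706 0.428 -0.564
outer loop
vertex 3.807 1.818 -0.057
vertex 3.283 1.482 0.344
vertex 3.641 2.129 0.387
endloop
endfacet
facet normal 0.862 0.505 -0.031
outer loop
vertex 3.807 1.818 -0.057
vertex 3.641 2.129 0.387
vertex 4.477 0.758 1.296
endloop
endfacet
facet normal -0.707 0.429 -0.562
outer loop
vertex 3.641 2.129 0.387
vertex 3.283 1.482 0.344
vertex 3.266 2.06 0.806
endloop
endfacet
facet normal 0.496 0.669 0.554
outer loop
vertex 3.641 2.129 0.387
vertex 3.266 2.06 0.806
vertex 4.477 0.758 1.296
endloop
endfacet
facet normal -0.706 0.429 -0.563
outer loop
vertex 3.266 2.06 0.806
vertex 3.283 1.482 0.344
vertex 2.901 1.654 0.954
endloop
endfacet
facet normal -0.006 0.347 0.938
outer loop
vertex 3.266 2.06 0.806
vertex 2.901 1.654 0.954
vertex 4.477 0.758 1.296
endloop
endfacet
facet normal -0.706 0.429 -0.563
outer loop
vertex 2.901 1.654 0.954
vertex 3.283 1.482 0.344
vertex 2.76 1.147 0.745
endloop
endfacet
facet normal -0.349 -0.272 0.897
outer loop
vertex 2.901 1.654 0.954
vertex 2.76 1.147 0.745
vertex 4.477 0.758 1.296
endloop
endfacet
facet normal -0.706 0.429 -0.563
outer loop
vertex 2.76 1.147 0.745
vertex 3.283 1.482 0.344
vertex 2.925 0.836 0.301
endloop
endfacet
facet normal -0.333 -0.826 0.455
outer loop
vertex 2.76 1.147 0.745
vertex 2.925 0.836 0.301
vertex 4.477 0.758 1.296
endloop
endfacet
facet normal -0.707 0.429 -0.563
outer loop
vertex 2.925 0.836 0.301
vertex 3.283 1.482 0.344
vertex 3.3 0.904 -0.118
endloop
endfacet
facet normal 0.034 -0.991 -0.130
outer loop
vertex 2.925 0.836 0.301
vertex 3.3 0.904 -0.118
vertex 4.477 0.758 1.296
endloop
endfacet
facet normal -0.707 0.429 -0.563
outer loop
vertex 3.3 0.904 -0.118
vertex 3.283 1.482 0.344
vertex 3.665 1.311 -0.266
endloop
endfacet
facet normal 0.536 -0.668 -0.515
outer loop
vertex 3.3 0.904 -0.118
vertex 3.665 1.311 -0.266
vertex 4.477 0.758 1.296
endloop
endfacet

endsolid


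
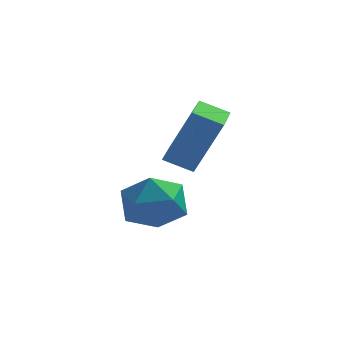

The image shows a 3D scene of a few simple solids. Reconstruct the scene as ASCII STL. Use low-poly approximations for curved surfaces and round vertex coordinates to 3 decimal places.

solid 
facet normal -0.702 0.696 0.154
outer loop
vertex 2.496 -1.734 1.689
vertex 2.18 -2.221 2.45
vertex 2.861 -1.557 2.555
endloop
endfacet
facet normal -0.123 0.981 -0.149
outer loop
vertex 2.496 -1.734 1.689
vertex 2.861 -1.557 2.555
vertex 3.437 -1.6 1.793
endloop
endfacet
facet normal -0.007 0.643 -0.766
outer loop
vertex 2.496 -1.734 1.689
vertex 3.437 -1.6 1.793
vertex 3.113 -2.291 1.216
endloop
endfacet
facet normal -0.514 0.148 -0.845
outer loop
vertex 2.496 -1.734 1.689
vertex 3.113 -2.291 1.216
vertex 2.336 -2.675 1.622
endloop
endfacet
facet normal -0.944 0.180 -0.277
outer loop
vertex 2.496 -1.734 1.689
vertex 2.336 -2.675 1.622
vertex 2.18 -2.221 2.45
endloop
endfacet
facet normal 0.434 0.856 0.280
outer loop
vertex 3.437 -1.6 1.793
vertex 2.861 -1.557 2.555
vertex 3.704 -2.005 2.618
endloop
endfacet
facet normal -0.503 0.394 0.770
outer loop
vertex 2.861 -1.557 2.555
vertex 2.18 -2.221 2.45
vertex 2.927 -2.389 3.024
endloop
endfacet
facet normal -0.895 -0.441 0.073
outer loop
vertex 2.18 -2.221 2.45
vertex 2.336 -2.675 1.622
vertex 2.603 -3.08 2.447
endloop
endfacet
facet normal -0.199 -0.493 -0.847
outer loop
vertex 2.336 -2.675 1.622
vertex 3.113 -2.291 1.216
vertex 3.179 -3.123 1.685
endloop
endfacet
facet normal 0.622 0.309 -0.719
outer loop
vertex 3.113 -2.291 1.216
vertex 3.437 -1.6 1.793
vertex 3.86 -2.459 1.79
endloop
endfacet
facet normal 0.514 -0.148 0.845
outer loop
vertex 3.544 -2.946 2.551
vertex 3.704 -2.005 2.618
vertex 2.927 -2.389 3.024
endloop
endfacet
facet normal 0.007 -0.643 0.766
outer loop
vertex 3.544 -2.946 2.551
vertex 2.927 -2.389 3.024
vertex 2.603 -3.08 2.447
endloop
endfacet
facet normal 0.123 -0.981 0.149
outer loop
vertex 3.544 -2.946 2.551
vertex 2.603 -3.08 2.447
vertex 3.179 -3.123 1.685
endloop
endfacet
facet normal 0.702 -0.696 -0.154
outer loop
vertex 3.544 -2.946 2.551
vertex 3.179 -3.123 1.685
vertex 3.86 -2.459 1.79
endloop
endfacet
facet normal 0.944 -0.180 0.277
outer loop
vertex 3.544 -2.946 2.551
vertex 3.86 -2.459 1.79
vertex 3.704 -2.005 2.618
endloop
endfacet
facet normal 0.199 0.493 0.847
outer loop
vertex 2.927 -2.389 3.024
vertex 3.704 -2.005 2.618
vertex 2.861 -1.557 2.555
endloop
endfacet
facet normal -0.622 -0.309 0.719
outer loop
vertex 2.603 -3.08 2.447
vertex 2.927 -2.389 3.024
vertex 2.18 -2.221 2.45
endloop
endfacet
facet normal -0.434 -0.856 -0.280
outer loop
vertex 3.179 -3.123 1.685
vertex 2.603 -3.08 2.447
vertex 2.336 -2.675 1.622
endloop
endfacet
facet normal 0.503 -0.394 -0.770
outer loop
vertex 3.86 -2.459 1.79
vertex 3.179 -3.123 1.685
vertex 3.113 -2.291 1.216
endloop
endfacet
facet normal 0.895 0.441 -0.073
outer loop
vertex 3.704 -2.005 2.618
vertex 3.86 -2.459 1.79
vertex 3.437 -1.6 1.793
endloop
endfacet
facet normal -0.906 0.114 0.407
outer loop
vertex 3.823 -0.007 4.265
vertex 3.942 1.165 4.202
vertex 3.044 -0.02 2.532
endloop
endfacet
facet normal -0.101 -0.993 0.053
outer loop
vertex 3.878 -0.125 2.158
vertex 3.823 -0.007 4.265
vertex 3.044 -0.02 2.532
endloop
endfacet
facet normal -0.906 0.114 0.407
outer loop
vertex 3.044 -0.02 2.532
vertex 3.942 1.165 4.202
vertex 3.163 1.152 2.47
endloop
endfacet
facet normal -0.410 -0.007 -0.912
outer loop
vertex 3.163 1.152 2.47
vertex 3.878 -0.125 2.158
vertex 3.044 -0.02 2.532
endloop
endfacet
facet normal 0.410 0.007 0.912
outer loop
vertex 3.823 -0.007 4.265
vertex 4.776 1.06 3.828
vertex 3.942 1.165 4.202
endloop
endfacet
facet normal -0.101 -0.993 0.053
outer loop
vertex 4.657 -0.112 3.89
vertex 3.823 -0.007 4.265
vertex 3.878 -0.125 2.158
endloop
endfacet
facet normal 0.411 0.007 0.912
outer loop
vertex 4.657 -0.112 3.89
vertex 4.776 1.06 3.828
vertex 3.823 -0.007 4.265
endloop
endfacet
facet normal 0.101 0.993 -0.053
outer loop
vertex 3.942 1.165 4.202
vertex 4.776 1.06 3.828
vertex 3.163 1.152 2.47
endloop
endfacet
facet normal -0.411 -0.007 -0.912
outer loop
vertex 3.997 1.047 2.095
vertex 3.878 -0.125 2.158
vertex 3.163 1.152 2.47
endloop
endfacet
facet normal 0.101 0.993 -0.053
outer loop
vertex 3.163 1.152 2.47
vertex 4.776 1.06 3.828
vertex 3.997 1.047 2.095
endloop
endfacet
facet normal 0.906 -0.114 -0.407
outer loop
vertex 3.997 1.047 2.095
vertex 4.657 -0.112 3.89
vertex 3.878 -0.125 2.158
endloop
endfacet
facet normal 0.907 -0.114 -0.407
outer loop
vertex 4.776 1.06 3.828
vertex 4.657 -0.112 3.89
vertex 3.997 1.047 2.095
endloop
endfacet

endsolid


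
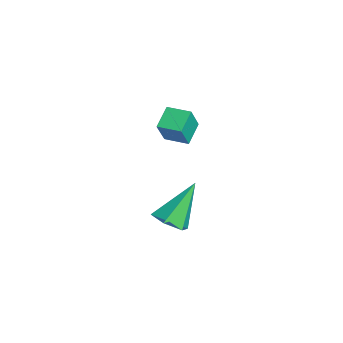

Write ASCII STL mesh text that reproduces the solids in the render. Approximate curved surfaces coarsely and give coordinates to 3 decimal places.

solid 
facet normal 0.278 -0.545 -0.791
outer loop
vertex 1.607 -3.377 -1.508
vertex 0.998 -3.023 -1.966
vertex 1.761 -2.673 -1.939
endloop
endfacet
facet normal 0.803 0.174 0.570
outer loop
vertex 1.607 -3.377 -1.508
vertex 1.761 -2.673 -1.939
vertex 0.402 -1.857 -0.274
endloop
endfacet
facet normal 0.278 -0.545 -0.791
outer loop
vertex 1.761 -2.673 -1.939
vertex 0.998 -3.023 -1.966
vertex 1.152 -2.319 -2.397
endloop
endfacet
facet normal 0.507 0.862 -0.008
outer loop
vertex 1.761 -2.673 -1.939
vertex 1.152 -2.319 -2.397
vertex 0.402 -1.857 -0.274
endloop
endfacet
facet normal 0.279 -0.545 -0.791
outer loop
vertex 1.152 -2.319 -2.397
vertex 0.998 -3.023 -1.966
vertex 0.389 -2.67 -2.424
endloop
endfacet
facet normal -0.386 0.864 -0.324
outer loop
vertex 1.152 -2.319 -2.397
vertex 0.389 -2.67 -2.424
vertex 0.402 -1.857 -0.274
endloop
endfacet
facet normal 0.279 -0.545 -0.791
outer loop
vertex 0.389 -2.67 -2.424
vertex 0.998 -3.023 -1.966
vertex 0.235 -3.374 -1.993
endloop
endfacet
facet normal -0.982 0.177 -0.061
outer loop
vertex 0.389 -2.67 -2.424
vertex 0.235 -3.374 -1.993
vertex 0.402 -1.857 -0.274
endloop
endfacet
facet normal 0.278 -0.545 -0.791
outer loop
vertex 0.235 -3.374 -1.993
vertex 0.998 -3.023 -1.966
vertex 0.844 -3.728 -1.535
endloop
endfacet
facet normal -0.686 -0.511 0.518
outer loop
vertex 0.235 -3.374 -1.993
vertex 0.844 -3.728 -1.535
vertex 0.402 -1.857 -0.274
endloop
endfacet
facet normal 0.278 -0.545 -0.791
outer loop
vertex 0.844 -3.728 -1.535
vertex 0.998 -3.023 -1.966
vertex 1.607 -3.377 -1.508
endloop
endfacet
facet normal 0.206 -0.513 0.833
outer loop
vertex 0.844 -3.728 -1.535
vertex 1.607 -3.377 -1.508
vertex 0.402 -1.857 -0.274
endloop
endfacet
facet normal -0.710 0.512 0.484
outer loop
vertex -4.479 -1.981 0.843
vertex -3.815 -1.092 0.877
vertex -4.988 -1.554 -0.356
endloop
endfacet
facet normal -0.599 -0.800 -0.031
outer loop
vertex -4.165 -2.148 -0.917
vertex -4.479 -1.981 0.843
vertex -4.988 -1.554 -0.356
endloop
endfacet
facet normal -0.710 0.512 0.484
outer loop
vertex -4.988 -1.554 -0.356
vertex -3.815 -1.092 0.877
vertex -4.324 -0.665 -0.322
endloop
endfacet
facet normal -0.372 0.311 -0.875
outer loop
vertex -4.324 -0.665 -0.322
vertex -4.165 -2.148 -0.917
vertex -4.988 -1.554 -0.356
endloop
endfacet
facet normal 0.372 -0.311 0.875
outer loop
vertex -4.479 -1.981 0.843
vertex -2.992 -1.686 0.316
vertex -3.815 -1.092 0.877
endloop
endfacet
facet normal -0.599 -0.800 -0.031
outer loop
vertex -3.656 -2.575 0.282
vertex -4.479 -1.981 0.843
vertex -4.165 -2.148 -0.917
endloop
endfacet
facet normal 0.372 -0.311 0.875
outer loop
vertex -3.656 -2.575 0.282
vertex -2.992 -1.686 0.316
vertex -4.479 -1.981 0.843
endloop
endfacet
facet normal 0.599 0.800 0.031
outer loop
vertex -3.815 -1.092 0.877
vertex -2.992 -1.686 0.316
vertex -4.324 -0.665 -0.322
endloop
endfacet
facet normal -0.372 0.311 -0.875
outer loop
vertex -3.501 -1.259 -0.883
vertex -4.165 -2.148 -0.917
vertex -4.324 -0.665 -0.322
endloop
endfacet
facet normal 0.599 0.800 0.031
outer loop
vertex -4.324 -0.665 -0.322
vertex -2.992 -1.686 0.316
vertex -3.501 -1.259 -0.883
endloop
endfacet
facet normal 0.710 -0.512 -0.484
outer loop
vertex -3.501 -1.259 -0.883
vertex -3.656 -2.575 0.282
vertex -4.165 -2.148 -0.917
endloop
endfacet
facet normal 0.710 -0.512 -0.484
outer loop
vertex -2.992 -1.686 0.316
vertex -3.656 -2.575 0.282
vertex -3.501 -1.259 -0.883
endloop
endfacet

endsolid


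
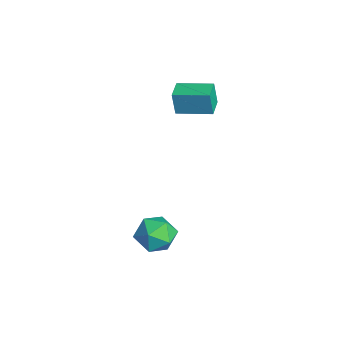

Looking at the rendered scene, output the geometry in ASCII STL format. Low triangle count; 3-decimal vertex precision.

solid 
facet normal -0.206 0.815 0.541
outer loop
vertex 0.602 -0.123 -3.714
vertex -0.172 -0.577 -3.325
vertex 0.702 -0.643 -2.892
endloop
endfacet
facet normal 0.494 0.761 0.421
outer loop
vertex 0.602 -0.123 -3.714
vertex 0.702 -0.643 -2.892
vertex 1.383 -0.698 -3.592
endloop
endfacet
facet normal 0.597 0.750 -0.286
outer loop
vertex 0.602 -0.123 -3.714
vertex 1.383 -0.698 -3.592
vertex 0.929 -0.667 -4.457
endloop
endfacet
facet normal -0.041 0.797 -0.602
outer loop
vertex 0.602 -0.123 -3.714
vertex 0.929 -0.667 -4.457
vertex -0.032 -0.592 -4.292
endloop
endfacet
facet normal -0.537 0.838 -0.091
outer loop
vertex 0.602 -0.123 -3.714
vertex -0.032 -0.592 -4.292
vertex -0.172 -0.577 -3.325
endloop
endfacet
facet normal 0.715 0.136 0.685
outer loop
vertex 1.383 -0.698 -3.592
vertex 0.702 -0.643 -2.892
vertex 1.092 -1.508 -3.128
endloop
endfacet
facet normal -0.419 0.224 0.880
outer loop
vertex 0.702 -0.643 -2.892
vertex -0.172 -0.577 -3.325
vertex 0.131 -1.433 -2.963
endloop
endfacet
facet normal -0.955 0.261 -0.142
outer loop
vertex -0.172 -0.577 -3.325
vertex -0.032 -0.592 -4.292
vertex -0.323 -1.402 -3.828
endloop
endfacet
facet normal -0.151 0.196 -0.969
outer loop
vertex -0.032 -0.592 -4.292
vertex 0.929 -0.667 -4.457
vertex 0.358 -1.457 -4.528
endloop
endfacet
facet normal 0.881 0.118 -0.458
outer loop
vertex 0.929 -0.667 -4.457
vertex 1.383 -0.698 -3.592
vertex 1.232 -1.523 -4.095
endloop
endfacet
facet normal 0.041 -0.797 0.602
outer loop
vertex 0.458 -1.977 -3.706
vertex 1.092 -1.508 -3.128
vertex 0.131 -1.433 -2.963
endloop
endfacet
facet normal -0.597 -0.750 0.286
outer loop
vertex 0.458 -1.977 -3.706
vertex 0.131 -1.433 -2.963
vertex -0.323 -1.402 -3.828
endloop
endfacet
facet normal -0.494 -0.761 -0.421
outer loop
vertex 0.458 -1.977 -3.706
vertex -0.323 -1.402 -3.828
vertex 0.358 -1.457 -4.528
endloop
endfacet
facet normal 0.206 -0.815 -0.541
outer loop
vertex 0.458 -1.977 -3.706
vertex 0.358 -1.457 -4.528
vertex 1.232 -1.523 -4.095
endloop
endfacet
facet normal 0.537 -0.838 0.091
outer loop
vertex 0.458 -1.977 -3.706
vertex 1.232 -1.523 -4.095
vertex 1.092 -1.508 -3.128
endloop
endfacet
facet normal 0.151 -0.196 0.969
outer loop
vertex 0.131 -1.433 -2.963
vertex 1.092 -1.508 -3.128
vertex 0.702 -0.643 -2.892
endloop
endfacet
facet normal -0.881 -0.118 0.458
outer loop
vertex -0.323 -1.402 -3.828
vertex 0.131 -1.433 -2.963
vertex -0.172 -0.577 -3.325
endloop
endfacet
facet normal -0.715 -0.136 -0.685
outer loop
vertex 0.358 -1.457 -4.528
vertex -0.323 -1.402 -3.828
vertex -0.032 -0.592 -4.292
endloop
endfacet
facet normal 0.419 -0.224 -0.880
outer loop
vertex 1.232 -1.523 -4.095
vertex 0.358 -1.457 -4.528
vertex 0.929 -0.667 -4.457
endloop
endfacet
facet normal 0.955 -0.261 0.142
outer loop
vertex 1.092 -1.508 -3.128
vertex 1.232 -1.523 -4.095
vertex 1.383 -0.698 -3.592
endloop
endfacet
facet normal -0.887 0.461 -0.019
outer loop
vertex -3.645 1.023 2.057
vertex -2.927 2.414 2.274
vertex -3.553 1.153 0.928
endloop
endfacet
facet normal -0.454 -0.880 -0.138
outer loop
vertex -2.693 0.706 0.946
vertex -3.645 1.023 2.057
vertex -3.553 1.153 0.928
endloop
endfacet
facet normal -0.888 0.460 -0.019
outer loop
vertex -3.553 1.153 0.928
vertex -2.927 2.414 2.274
vertex -2.836 2.544 1.145
endloop
endfacet
facet normal 0.080 0.113 -0.990
outer loop
vertex -2.836 2.544 1.145
vertex -2.693 0.706 0.946
vertex -3.553 1.153 0.928
endloop
endfacet
facet normal -0.080 -0.113 0.990
outer loop
vertex -3.645 1.023 2.057
vertex -2.067 1.967 2.292
vertex -2.927 2.414 2.274
endloop
endfacet
facet normal -0.454 -0.880 -0.138
outer loop
vertex -2.784 0.576 2.075
vertex -3.645 1.023 2.057
vertex -2.693 0.706 0.946
endloop
endfacet
facet normal -0.080 -0.113 0.990
outer loop
vertex -2.784 0.576 2.075
vertex -2.067 1.967 2.292
vertex -3.645 1.023 2.057
endloop
endfacet
facet normal 0.455 0.880 0.138
outer loop
vertex -2.927 2.414 2.274
vertex -2.067 1.967 2.292
vertex -2.836 2.544 1.145
endloop
endfacet
facet normal 0.080 0.113 -0.990
outer loop
vertex -1.975 2.097 1.163
vertex -2.693 0.706 0.946
vertex -2.836 2.544 1.145
endloop
endfacet
facet normal 0.454 0.880 0.138
outer loop
vertex -2.836 2.544 1.145
vertex -2.067 1.967 2.292
vertex -1.975 2.097 1.163
endloop
endfacet
facet normal 0.887 -0.461 0.018
outer loop
vertex -1.975 2.097 1.163
vertex -2.784 0.576 2.075
vertex -2.693 0.706 0.946
endloop
endfacet
facet normal 0.887 -0.460 0.019
outer loop
vertex -2.067 1.967 2.292
vertex -2.784 0.576 2.075
vertex -1.975 2.097 1.163
endloop
endfacet

endsolid


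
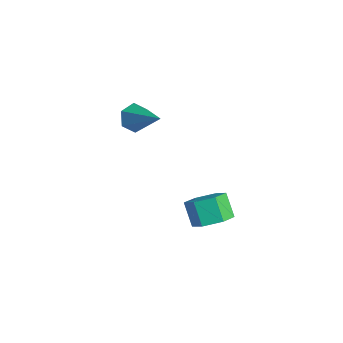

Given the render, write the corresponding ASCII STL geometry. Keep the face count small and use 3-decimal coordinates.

solid 
facet normal -0.855 -0.179 -0.487
outer loop
vertex -2.509 1.368 -1.436
vertex -2.846 1.522 -0.901
vertex -2.696 1.983 -1.334
endloop
endfacet
facet normal 0.684 0.317 -0.657
outer loop
vertex -2.509 1.368 -1.436
vertex -2.696 1.983 -1.334
vertex -1.434 1.818 -0.099
endloop
endfacet
facet normal -0.855 -0.179 -0.487
outer loop
vertex -2.696 1.983 -1.334
vertex -2.846 1.522 -0.901
vertex -3.032 2.136 -0.8
endloop
endfacet
facet normal 0.245 0.962 -0.122
outer loop
vertex -2.696 1.983 -1.334
vertex -3.032 2.136 -0.8
vertex -1.434 1.818 -0.099
endloop
endfacet
facet normal -0.855 -0.179 -0.486
outer loop
vertex -3.032 2.136 -0.8
vertex -2.846 1.522 -0.901
vertex -3.182 1.675 -0.366
endloop
endfacet
facet normal -0.163 0.704 0.691
outer loop
vertex -3.032 2.136 -0.8
vertex -3.182 1.675 -0.366
vertex -1.434 1.818 -0.099
endloop
endfacet
facet normal -0.855 -0.180 -0.486
outer loop
vertex -3.182 1.675 -0.366
vertex -2.846 1.522 -0.901
vertex -2.995 1.061 -0.468
endloop
endfacet
facet normal -0.132 -0.201 0.971
outer loop
vertex -3.182 1.675 -0.366
vertex -2.995 1.061 -0.468
vertex -1.434 1.818 -0.099
endloop
endfacet
facet normal -0.856 -0.180 -0.486
outer loop
vertex -2.995 1.061 -0.468
vertex -2.846 1.522 -0.901
vertex -2.659 0.907 -1.003
endloop
endfacet
facet normal 0.307 -0.846 0.436
outer loop
vertex -2.995 1.061 -0.468
vertex -2.659 0.907 -1.003
vertex -1.434 1.818 -0.099
endloop
endfacet
facet normal -0.855 -0.179 -0.487
outer loop
vertex -2.659 0.907 -1.003
vertex -2.846 1.522 -0.901
vertex -2.509 1.368 -1.436
endloop
endfacet
facet normal 0.716 -0.588 -0.378
outer loop
vertex -2.659 0.907 -1.003
vertex -2.509 1.368 -1.436
vertex -1.434 1.818 -0.099
endloop
endfacet
facet normal 0.603 -0.023 -0.797
outer loop
vertex 2.729 1.998 -2.758
vertex 2.124 1.948 -3.214
vertex 2.401 2.63 -3.024
endloop
endfacet
facet normal 0.671 0.555 0.492
outer loop
vertex 2.729 1.998 -2.758
vertex 2.401 2.63 -3.024
vertex 2.101 2.022 -1.929
endloop
endfacet
facet normal 0.671 0.555 0.492
outer loop
vertex 2.101 2.022 -1.929
vertex 2.401 2.63 -3.024
vertex 1.773 2.654 -2.195
endloop
endfacet
facet normal -0.604 0.022 0.797
outer loop
vertex 2.101 2.022 -1.929
vertex 1.773 2.654 -2.195
vertex 1.496 1.972 -2.386
endloop
endfacet
facet normal 0.604 -0.023 -0.797
outer loop
vertex 2.401 2.63 -3.024
vertex 2.124 1.948 -3.214
vertex 1.796 2.579 -3.481
endloop
endfacet
facet normal -0.040 0.997 -0.059
outer loop
vertex 2.401 2.63 -3.024
vertex 1.796 2.579 -3.481
vertex 1.773 2.654 -2.195
endloop
endfacet
facet normal -0.040 0.997 -0.059
outer loop
vertex 1.773 2.654 -2.195
vertex 1.796 2.579 -3.481
vertex 1.168 2.603 -2.652
endloop
endfacet
facet normal -0.604 0.022 0.797
outer loop
vertex 1.773 2.654 -2.195
vertex 1.168 2.603 -2.652
vertex 1.496 1.972 -2.386
endloop
endfacet
facet normal 0.604 -0.023 -0.797
outer loop
vertex 1.796 2.579 -3.481
vertex 2.124 1.948 -3.214
vertex 1.519 1.898 -3.671
endloop
endfacet
facet normal -0.709 0.442 -0.550
outer loop
vertex 1.796 2.579 -3.481
vertex 1.519 1.898 -3.671
vertex 1.168 2.603 -2.652
endloop
endfacet
facet normal -0.709 0.442 -0.550
outer loop
vertex 1.168 2.603 -2.652
vertex 1.519 1.898 -3.671
vertex 0.891 1.922 -2.842
endloop
endfacet
facet normal -0.603 0.023 0.797
outer loop
vertex 1.168 2.603 -2.652
vertex 0.891 1.922 -2.842
vertex 1.496 1.972 -2.386
endloop
endfacet
facet normal 0.604 -0.022 -0.797
outer loop
vertex 1.519 1.898 -3.671
vertex 2.124 1.948 -3.214
vertex 1.847 1.266 -3.405
endloop
endfacet
facet normal -0.671 -0.555 -0.492
outer loop
vertex 1.519 1.898 -3.671
vertex 1.847 1.266 -3.405
vertex 0.891 1.922 -2.842
endloop
endfacet
facet normal -0.671 -0.555 -0.492
outer loop
vertex 0.891 1.922 -2.842
vertex 1.847 1.266 -3.405
vertex 1.219 1.29 -2.576
endloop
endfacet
facet normal -0.603 0.023 0.797
outer loop
vertex 0.891 1.922 -2.842
vertex 1.219 1.29 -2.576
vertex 1.496 1.972 -2.386
endloop
endfacet
facet normal 0.604 -0.022 -0.797
outer loop
vertex 1.847 1.266 -3.405
vertex 2.124 1.948 -3.214
vertex 2.452 1.317 -2.948
endloop
endfacet
facet normal 0.040 -0.997 0.059
outer loop
vertex 1.847 1.266 -3.405
vertex 2.452 1.317 -2.948
vertex 1.219 1.29 -2.576
endloop
endfacet
facet normal 0.040 -0.997 0.059
outer loop
vertex 1.219 1.29 -2.576
vertex 2.452 1.317 -2.948
vertex 1.824 1.341 -2.119
endloop
endfacet
facet normal -0.604 0.023 0.797
outer loop
vertex 1.219 1.29 -2.576
vertex 1.824 1.341 -2.119
vertex 1.496 1.972 -2.386
endloop
endfacet
facet normal 0.603 -0.023 -0.797
outer loop
vertex 2.452 1.317 -2.948
vertex 2.124 1.948 -3.214
vertex 2.729 1.998 -2.758
endloop
endfacet
facet normal 0.709 -0.442 0.550
outer loop
vertex 2.452 1.317 -2.948
vertex 2.729 1.998 -2.758
vertex 1.824 1.341 -2.119
endloop
endfacet
facet normal 0.709 -0.442 0.550
outer loop
vertex 1.824 1.341 -2.119
vertex 2.729 1.998 -2.758
vertex 2.101 2.022 -1.929
endloop
endfacet
facet normal -0.604 0.023 0.797
outer loop
vertex 1.824 1.341 -2.119
vertex 2.101 2.022 -1.929
vertex 1.496 1.972 -2.386
endloop
endfacet

endsolid


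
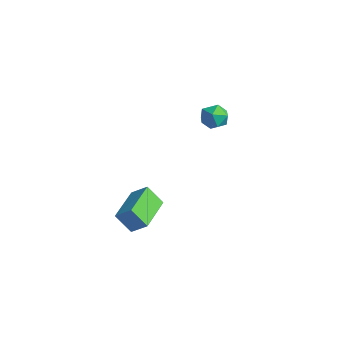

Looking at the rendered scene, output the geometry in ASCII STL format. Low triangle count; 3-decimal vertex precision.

solid 
facet normal -0.637 0.061 0.768
outer loop
vertex -3.359 4.223 2.067
vertex -3.103 3.538 2.334
vertex -2.761 4.198 2.565
endloop
endfacet
facet normal -0.432 0.711 0.555
outer loop
vertex -3.359 4.223 2.067
vertex -2.761 4.198 2.565
vertex -2.742 4.684 1.957
endloop
endfacet
facet normal -0.608 0.782 -0.133
outer loop
vertex -3.359 4.223 2.067
vertex -2.742 4.684 1.957
vertex -3.072 4.324 1.351
endloop
endfacet
facet normal -0.922 0.177 -0.345
outer loop
vertex -3.359 4.223 2.067
vertex -3.072 4.324 1.351
vertex -3.295 3.616 1.584
endloop
endfacet
facet normal -0.940 -0.268 0.213
outer loop
vertex -3.359 4.223 2.067
vertex -3.295 3.616 1.584
vertex -3.103 3.538 2.334
endloop
endfacet
facet normal 0.279 0.746 0.605
outer loop
vertex -2.742 4.684 1.957
vertex -2.761 4.198 2.565
vertex -2.105 4.284 2.156
endloop
endfacet
facet normal -0.052 -0.306 0.951
outer loop
vertex -2.761 4.198 2.565
vertex -3.103 3.538 2.334
vertex -2.328 3.576 2.389
endloop
endfacet
facet normal -0.543 -0.838 0.052
outer loop
vertex -3.103 3.538 2.334
vertex -3.295 3.616 1.584
vertex -2.658 3.216 1.783
endloop
endfacet
facet normal -0.514 -0.118 -0.850
outer loop
vertex -3.295 3.616 1.584
vertex -3.072 4.324 1.351
vertex -2.639 3.702 1.175
endloop
endfacet
facet normal -0.006 0.861 -0.508
outer loop
vertex -3.072 4.324 1.351
vertex -2.742 4.684 1.957
vertex -2.297 4.362 1.406
endloop
endfacet
facet normal 0.922 -0.177 0.345
outer loop
vertex -2.041 3.677 1.673
vertex -2.105 4.284 2.156
vertex -2.328 3.576 2.389
endloop
endfacet
facet normal 0.608 -0.782 0.133
outer loop
vertex -2.041 3.677 1.673
vertex -2.328 3.576 2.389
vertex -2.658 3.216 1.783
endloop
endfacet
facet normal 0.432 -0.711 -0.555
outer loop
vertex -2.041 3.677 1.673
vertex -2.658 3.216 1.783
vertex -2.639 3.702 1.175
endloop
endfacet
facet normal 0.637 -0.061 -0.768
outer loop
vertex -2.041 3.677 1.673
vertex -2.639 3.702 1.175
vertex -2.297 4.362 1.406
endloop
endfacet
facet normal 0.940 0.268 -0.213
outer loop
vertex -2.041 3.677 1.673
vertex -2.297 4.362 1.406
vertex -2.105 4.284 2.156
endloop
endfacet
facet normal 0.514 0.118 0.850
outer loop
vertex -2.328 3.576 2.389
vertex -2.105 4.284 2.156
vertex -2.761 4.198 2.565
endloop
endfacet
facet normal 0.006 -0.861 0.508
outer loop
vertex -2.658 3.216 1.783
vertex -2.328 3.576 2.389
vertex -3.103 3.538 2.334
endloop
endfacet
facet normal -0.279 -0.746 -0.605
outer loop
vertex -2.639 3.702 1.175
vertex -2.658 3.216 1.783
vertex -3.295 3.616 1.584
endloop
endfacet
facet normal 0.052 0.306 -0.951
outer loop
vertex -2.297 4.362 1.406
vertex -2.639 3.702 1.175
vertex -3.072 4.324 1.351
endloop
endfacet
facet normal 0.543 0.838 -0.052
outer loop
vertex -2.105 4.284 2.156
vertex -2.297 4.362 1.406
vertex -2.742 4.684 1.957
endloop
endfacet
facet normal -0.592 0.805 0.037
outer loop
vertex -1.108 -0.78 0.013
vertex -0.535 -0.317 -0.896
vertex -1.742 -1.218 -0.61
endloop
endfacet
facet normal -0.490 -0.396 0.777
outer loop
vertex -0.545 -2.843 -0.684
vertex -1.108 -0.78 0.013
vertex -1.742 -1.218 -0.61
endloop
endfacet
facet normal -0.592 0.805 0.038
outer loop
vertex -1.742 -1.218 -0.61
vertex -0.535 -0.317 -0.896
vertex -1.169 -0.754 -1.518
endloop
endfacet
facet normal -0.639 -0.442 -0.629
outer loop
vertex -1.169 -0.754 -1.518
vertex -0.545 -2.843 -0.684
vertex -1.742 -1.218 -0.61
endloop
endfacet
facet normal 0.640 0.443 0.629
outer loop
vertex -1.108 -0.78 0.013
vertex 0.662 -1.942 -0.97
vertex -0.535 -0.317 -0.896
endloop
endfacet
facet normal -0.489 -0.396 0.777
outer loop
vertex 0.089 -2.406 -0.062
vertex -1.108 -0.78 0.013
vertex -0.545 -2.843 -0.684
endloop
endfacet
facet normal 0.639 0.442 0.629
outer loop
vertex 0.089 -2.406 -0.062
vertex 0.662 -1.942 -0.97
vertex -1.108 -0.78 0.013
endloop
endfacet
facet normal 0.489 0.396 -0.777
outer loop
vertex -0.535 -0.317 -0.896
vertex 0.662 -1.942 -0.97
vertex -1.169 -0.754 -1.518
endloop
endfacet
facet normal -0.640 -0.442 -0.629
outer loop
vertex 0.028 -2.38 -1.593
vertex -0.545 -2.843 -0.684
vertex -1.169 -0.754 -1.518
endloop
endfacet
facet normal 0.490 0.396 -0.777
outer loop
vertex -1.169 -0.754 -1.518
vertex 0.662 -1.942 -0.97
vertex 0.028 -2.38 -1.593
endloop
endfacet
facet normal 0.592 -0.805 -0.037
outer loop
vertex 0.028 -2.38 -1.593
vertex 0.089 -2.406 -0.062
vertex -0.545 -2.843 -0.684
endloop
endfacet
facet normal 0.593 -0.805 -0.037
outer loop
vertex 0.662 -1.942 -0.97
vertex 0.089 -2.406 -0.062
vertex 0.028 -2.38 -1.593
endloop
endfacet

endsolid


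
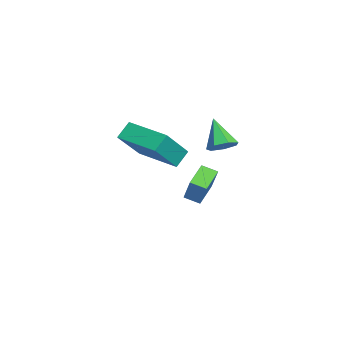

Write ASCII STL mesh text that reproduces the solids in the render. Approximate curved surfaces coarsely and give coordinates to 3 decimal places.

solid 
facet normal -0.679 -0.732 0.056
outer loop
vertex 3.529 -5.353 1.414
vertex 3.054 -4.862 2.06
vertex 2.428 -4.446 -0.085
endloop
endfacet
facet normal 0.506 -0.521 -0.687
outer loop
vertex 3.826 -2.938 -0.2
vertex 3.529 -5.353 1.414
vertex 2.428 -4.446 -0.085
endloop
endfacet
facet normal -0.679 -0.732 0.056
outer loop
vertex 2.428 -4.446 -0.085
vertex 3.054 -4.862 2.06
vertex 1.952 -3.955 0.561
endloop
endfacet
facet normal -0.532 0.438 -0.725
outer loop
vertex 1.952 -3.955 0.561
vertex 3.826 -2.938 -0.2
vertex 2.428 -4.446 -0.085
endloop
endfacet
facet normal 0.532 -0.438 0.724
outer loop
vertex 3.529 -5.353 1.414
vertex 4.452 -3.354 1.945
vertex 3.054 -4.862 2.06
endloop
endfacet
facet normal 0.506 -0.522 -0.687
outer loop
vertex 4.928 -3.845 1.299
vertex 3.529 -5.353 1.414
vertex 3.826 -2.938 -0.2
endloop
endfacet
facet normal 0.532 -0.438 0.725
outer loop
vertex 4.928 -3.845 1.299
vertex 4.452 -3.354 1.945
vertex 3.529 -5.353 1.414
endloop
endfacet
facet normal -0.506 0.521 0.687
outer loop
vertex 3.054 -4.862 2.06
vertex 4.452 -3.354 1.945
vertex 1.952 -3.955 0.561
endloop
endfacet
facet normal -0.532 0.438 -0.724
outer loop
vertex 3.351 -2.447 0.446
vertex 3.826 -2.938 -0.2
vertex 1.952 -3.955 0.561
endloop
endfacet
facet normal -0.506 0.522 0.687
outer loop
vertex 1.952 -3.955 0.561
vertex 4.452 -3.354 1.945
vertex 3.351 -2.447 0.446
endloop
endfacet
facet normal 0.679 0.732 -0.057
outer loop
vertex 3.351 -2.447 0.446
vertex 4.928 -3.845 1.299
vertex 3.826 -2.938 -0.2
endloop
endfacet
facet normal 0.679 0.732 -0.056
outer loop
vertex 4.452 -3.354 1.945
vertex 4.928 -3.845 1.299
vertex 3.351 -2.447 0.446
endloop
endfacet
facet normal -0.534 -0.140 -0.834
outer loop
vertex -2.205 -1.89 -4.162
vertex -1.959 -1.171 -4.44
vertex -1.203 -2.445 -4.71
endloop
endfacet
facet normal -0.304 -0.889 0.343
outer loop
vertex -0.301 -2.209 -3.3
vertex -2.205 -1.89 -4.162
vertex -1.203 -2.445 -4.71
endloop
endfacet
facet normal -0.533 -0.139 -0.835
outer loop
vertex -1.203 -2.445 -4.71
vertex -1.959 -1.171 -4.44
vertex -0.956 -1.725 -4.988
endloop
endfacet
facet normal 0.789 -0.437 -0.432
outer loop
vertex -0.956 -1.725 -4.988
vertex -0.301 -2.209 -3.3
vertex -1.203 -2.445 -4.71
endloop
endfacet
facet normal -0.789 0.437 0.432
outer loop
vertex -2.205 -1.89 -4.162
vertex -1.057 -0.935 -3.03
vertex -1.959 -1.171 -4.44
endloop
endfacet
facet normal -0.304 -0.889 0.342
outer loop
vertex -1.304 -1.655 -2.752
vertex -2.205 -1.89 -4.162
vertex -0.301 -2.209 -3.3
endloop
endfacet
facet normal -0.789 0.437 0.431
outer loop
vertex -1.304 -1.655 -2.752
vertex -1.057 -0.935 -3.03
vertex -2.205 -1.89 -4.162
endloop
endfacet
facet normal 0.304 0.889 -0.343
outer loop
vertex -1.959 -1.171 -4.44
vertex -1.057 -0.935 -3.03
vertex -0.956 -1.725 -4.988
endloop
endfacet
facet normal 0.789 -0.437 -0.432
outer loop
vertex -0.055 -1.49 -3.578
vertex -0.301 -2.209 -3.3
vertex -0.956 -1.725 -4.988
endloop
endfacet
facet normal 0.305 0.889 -0.343
outer loop
vertex -0.956 -1.725 -4.988
vertex -1.057 -0.935 -3.03
vertex -0.055 -1.49 -3.578
endloop
endfacet
facet normal 0.533 0.140 0.834
outer loop
vertex -0.055 -1.49 -3.578
vertex -1.304 -1.655 -2.752
vertex -0.301 -2.209 -3.3
endloop
endfacet
facet normal 0.533 0.139 0.834
outer loop
vertex -1.057 -0.935 -3.03
vertex -1.304 -1.655 -2.752
vertex -0.055 -1.49 -3.578
endloop
endfacet
facet normal 0.618 0.219 -0.755
outer loop
vertex 3.921 -0.827 1.22
vertex 3.432 -1.029 0.761
vertex 3.539 -0.393 1.033
endloop
endfacet
facet normal 0.206 0.534 0.820
outer loop
vertex 3.921 -0.827 1.22
vertex 3.539 -0.393 1.033
vertex 2.468 -1.371 1.939
endloop
endfacet
facet normal 0.618 0.219 -0.755
outer loop
vertex 3.539 -0.393 1.033
vertex 3.432 -1.029 0.761
vertex 3.077 -0.438 0.642
endloop
endfacet
facet normal -0.414 0.820 0.395
outer loop
vertex 3.539 -0.393 1.033
vertex 3.077 -0.438 0.642
vertex 2.468 -1.371 1.939
endloop
endfacet
facet normal 0.619 0.220 -0.754
outer loop
vertex 3.077 -0.438 0.642
vertex 3.432 -1.029 0.761
vertex 2.883 -0.928 0.34
endloop
endfacet
facet normal -0.897 0.426 -0.115
outer loop
vertex 3.077 -0.438 0.642
vertex 2.883 -0.928 0.34
vertex 2.468 -1.371 1.939
endloop
endfacet
facet normal 0.619 0.218 -0.755
outer loop
vertex 2.883 -0.928 0.34
vertex 3.432 -1.029 0.761
vertex 3.102 -1.494 0.356
endloop
endfacet
facet normal -0.879 -0.349 -0.325
outer loop
vertex 2.883 -0.928 0.34
vertex 3.102 -1.494 0.356
vertex 2.468 -1.371 1.939
endloop
endfacet
facet normal 0.619 0.218 -0.755
outer loop
vertex 3.102 -1.494 0.356
vertex 3.432 -1.029 0.761
vertex 3.57 -1.71 0.677
endloop
endfacet
facet normal -0.373 -0.924 -0.078
outer loop
vertex 3.102 -1.494 0.356
vertex 3.57 -1.71 0.677
vertex 2.468 -1.371 1.939
endloop
endfacet
facet normal 0.618 0.218 -0.755
outer loop
vertex 3.57 -1.71 0.677
vertex 3.432 -1.029 0.761
vertex 3.935 -1.413 1.062
endloop
endfacet
facet normal 0.239 -0.865 0.441
outer loop
vertex 3.57 -1.71 0.677
vertex 3.935 -1.413 1.062
vertex 2.468 -1.371 1.939
endloop
endfacet
facet normal 0.618 0.218 -0.755
outer loop
vertex 3.935 -1.413 1.062
vertex 3.432 -1.029 0.761
vertex 3.921 -0.827 1.22
endloop
endfacet
facet normal 0.497 -0.215 0.841
outer loop
vertex 3.935 -1.413 1.062
vertex 3.921 -0.827 1.22
vertex 2.468 -1.371 1.939
endloop
endfacet

endsolid


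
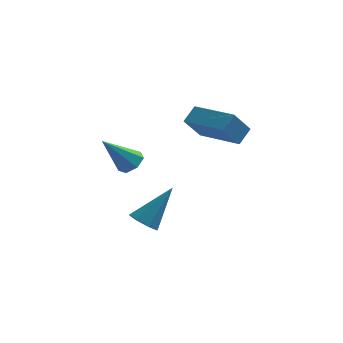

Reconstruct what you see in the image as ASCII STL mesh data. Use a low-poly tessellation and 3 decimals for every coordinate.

solid 
facet normal -0.717 0.682 -0.146
outer loop
vertex 2.285 1.158 2.396
vertex 2.711 1.716 2.91
vertex 2.925 1.613 1.373
endloop
endfacet
facet normal -0.489 -0.642 -0.591
outer loop
vertex 4.389 0.224 1.67
vertex 2.285 1.158 2.396
vertex 2.925 1.613 1.373
endloop
endfacet
facet normal -0.718 0.681 -0.146
outer loop
vertex 2.925 1.613 1.373
vertex 2.711 1.716 2.91
vertex 3.35 2.171 1.887
endloop
endfacet
facet normal 0.496 0.353 -0.793
outer loop
vertex 3.35 2.171 1.887
vertex 4.389 0.224 1.67
vertex 2.925 1.613 1.373
endloop
endfacet
facet normal -0.496 -0.353 0.794
outer loop
vertex 2.285 1.158 2.396
vertex 4.175 0.327 3.207
vertex 2.711 1.716 2.91
endloop
endfacet
facet normal -0.489 -0.642 -0.591
outer loop
vertex 3.75 -0.231 2.693
vertex 2.285 1.158 2.396
vertex 4.389 0.224 1.67
endloop
endfacet
facet normal -0.496 -0.353 0.793
outer loop
vertex 3.75 -0.231 2.693
vertex 4.175 0.327 3.207
vertex 2.285 1.158 2.396
endloop
endfacet
facet normal 0.489 0.642 0.591
outer loop
vertex 2.711 1.716 2.91
vertex 4.175 0.327 3.207
vertex 3.35 2.171 1.887
endloop
endfacet
facet normal 0.495 0.353 -0.794
outer loop
vertex 4.815 0.782 2.184
vertex 4.389 0.224 1.67
vertex 3.35 2.171 1.887
endloop
endfacet
facet normal 0.489 0.642 0.591
outer loop
vertex 3.35 2.171 1.887
vertex 4.175 0.327 3.207
vertex 4.815 0.782 2.184
endloop
endfacet
facet normal 0.717 -0.681 0.145
outer loop
vertex 4.815 0.782 2.184
vertex 3.75 -0.231 2.693
vertex 4.389 0.224 1.67
endloop
endfacet
facet normal 0.718 -0.681 0.146
outer loop
vertex 4.175 0.327 3.207
vertex 3.75 -0.231 2.693
vertex 4.815 0.782 2.184
endloop
endfacet
facet normal -0.556 -0.373 -0.743
outer loop
vertex 1.206 0.545 -3.231
vertex 0.739 0.343 -2.78
vertex 0.781 0.937 -3.11
endloop
endfacet
facet normal 0.560 0.729 -0.394
outer loop
vertex 1.206 0.545 -3.231
vertex 0.781 0.937 -3.11
vertex 1.861 1.097 -1.28
endloop
endfacet
facet normal -0.556 -0.373 -0.743
outer loop
vertex 0.781 0.937 -3.11
vertex 0.739 0.343 -2.78
vertex 0.324 0.881 -2.74
endloop
endfacet
facet normal -0.130 0.992 -0.010
outer loop
vertex 0.781 0.937 -3.11
vertex 0.324 0.881 -2.74
vertex 1.861 1.097 -1.28
endloop
endfacet
facet normal -0.556 -0.373 -0.743
outer loop
vertex 0.324 0.881 -2.74
vertex 0.739 0.343 -2.78
vertex 0.18 0.421 -2.401
endloop
endfacet
facet normal -0.599 0.588 0.544
outer loop
vertex 0.324 0.881 -2.74
vertex 0.18 0.421 -2.401
vertex 1.861 1.097 -1.28
endloop
endfacet
facet normal -0.556 -0.373 -0.743
outer loop
vertex 0.18 0.421 -2.401
vertex 0.739 0.343 -2.78
vertex 0.456 -0.098 -2.347
endloop
endfacet
facet normal -0.496 -0.176 0.850
outer loop
vertex 0.18 0.421 -2.401
vertex 0.456 -0.098 -2.347
vertex 1.861 1.097 -1.28
endloop
endfacet
facet normal -0.556 -0.372 -0.743
outer loop
vertex 0.456 -0.098 -2.347
vertex 0.739 0.343 -2.78
vertex 0.945 -0.284 -2.62
endloop
endfacet
facet normal 0.103 -0.727 0.679
outer loop
vertex 0.456 -0.098 -2.347
vertex 0.945 -0.284 -2.62
vertex 1.861 1.097 -1.28
endloop
endfacet
facet normal -0.556 -0.372 -0.743
outer loop
vertex 0.945 -0.284 -2.62
vertex 0.739 0.343 -2.78
vertex 1.279 0.002 -3.013
endloop
endfacet
facet normal 0.744 -0.649 0.160
outer loop
vertex 0.945 -0.284 -2.62
vertex 1.279 0.002 -3.013
vertex 1.861 1.097 -1.28
endloop
endfacet
facet normal -0.556 -0.373 -0.743
outer loop
vertex 1.279 0.002 -3.013
vertex 0.739 0.343 -2.78
vertex 1.206 0.545 -3.231
endloop
endfacet
facet normal 0.948 -0.000 -0.318
outer loop
vertex 1.279 0.002 -3.013
vertex 1.206 0.545 -3.231
vertex 1.861 1.097 -1.28
endloop
endfacet
facet normal 0.600 0.198 -0.775
outer loop
vertex 0.623 1.535 0.475
vertex 0.26 1.179 0.103
vertex 0.213 1.795 0.224
endloop
endfacet
facet normal 0.084 0.757 0.648
outer loop
vertex 0.623 1.535 0.475
vertex 0.213 1.795 0.224
vertex -0.82 0.821 1.497
endloop
endfacet
facet normal 0.599 0.198 -0.775
outer loop
vertex 0.213 1.795 0.224
vertex 0.26 1.179 0.103
vertex -0.162 1.591 -0.118
endloop
endfacet
facet normal -0.574 0.805 0.150
outer loop
vertex 0.213 1.795 0.224
vertex -0.162 1.591 -0.118
vertex -0.82 0.821 1.497
endloop
endfacet
facet normal 0.600 0.199 -0.775
outer loop
vertex -0.162 1.591 -0.118
vertex 0.26 1.179 0.103
vertex -0.218 1.076 -0.294
endloop
endfacet
facet normal -0.937 0.200 -0.287
outer loop
vertex -0.162 1.591 -0.118
vertex -0.218 1.076 -0.294
vertex -0.82 0.821 1.497
endloop
endfacet
facet normal 0.600 0.200 -0.775
outer loop
vertex -0.218 1.076 -0.294
vertex 0.26 1.179 0.103
vertex 0.086 0.639 -0.171
endloop
endfacet
facet normal -0.729 -0.600 -0.330
outer loop
vertex -0.218 1.076 -0.294
vertex 0.086 0.639 -0.171
vertex -0.82 0.821 1.497
endloop
endfacet
facet normal 0.600 0.200 -0.775
outer loop
vertex 0.086 0.639 -0.171
vertex 0.26 1.179 0.103
vertex 0.521 0.608 0.158
endloop
endfacet
facet normal -0.108 -0.993 0.050
outer loop
vertex 0.086 0.639 -0.171
vertex 0.521 0.608 0.158
vertex -0.82 0.821 1.497
endloop
endfacet
facet normal 0.600 0.200 -0.775
outer loop
vertex 0.521 0.608 0.158
vertex 0.26 1.179 0.103
vertex 0.76 1.007 0.446
endloop
endfacet
facet normal 0.458 -0.684 0.568
outer loop
vertex 0.521 0.608 0.158
vertex 0.76 1.007 0.446
vertex -0.82 0.821 1.497
endloop
endfacet
facet normal 0.600 0.198 -0.775
outer loop
vertex 0.76 1.007 0.446
vertex 0.26 1.179 0.103
vertex 0.623 1.535 0.475
endloop
endfacet
facet normal 0.544 0.095 0.834
outer loop
vertex 0.76 1.007 0.446
vertex 0.623 1.535 0.475
vertex -0.82 0.821 1.497
endloop
endfacet

endsolid


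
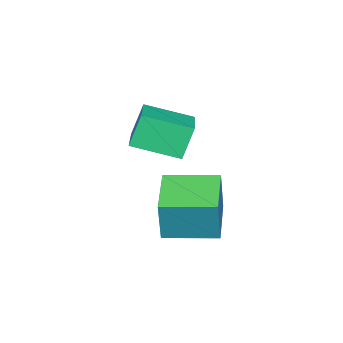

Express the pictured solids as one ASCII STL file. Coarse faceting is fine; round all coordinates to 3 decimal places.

solid 
facet normal -0.864 -0.429 -0.264
outer loop
vertex 0.595 1.318 1.615
vertex 0.055 2.679 1.169
vertex 1.005 1.137 0.567
endloop
endfacet
facet normal 0.353 -0.889 0.291
outer loop
vertex 2.785 2.021 1.111
vertex 0.595 1.318 1.615
vertex 1.005 1.137 0.567
endloop
endfacet
facet normal -0.864 -0.429 -0.264
outer loop
vertex 1.005 1.137 0.567
vertex 0.055 2.679 1.169
vertex 0.465 2.498 0.121
endloop
endfacet
facet normal 0.360 -0.159 -0.919
outer loop
vertex 0.465 2.498 0.121
vertex 2.785 2.021 1.111
vertex 1.005 1.137 0.567
endloop
endfacet
facet normal -0.360 0.159 0.919
outer loop
vertex 0.595 1.318 1.615
vertex 1.835 3.563 1.713
vertex 0.055 2.679 1.169
endloop
endfacet
facet normal 0.353 -0.889 0.291
outer loop
vertex 2.375 2.202 2.159
vertex 0.595 1.318 1.615
vertex 2.785 2.021 1.111
endloop
endfacet
facet normal -0.360 0.159 0.919
outer loop
vertex 2.375 2.202 2.159
vertex 1.835 3.563 1.713
vertex 0.595 1.318 1.615
endloop
endfacet
facet normal -0.353 0.889 -0.291
outer loop
vertex 0.055 2.679 1.169
vertex 1.835 3.563 1.713
vertex 0.465 2.498 0.121
endloop
endfacet
facet normal 0.360 -0.159 -0.919
outer loop
vertex 2.245 3.382 0.665
vertex 2.785 2.021 1.111
vertex 0.465 2.498 0.121
endloop
endfacet
facet normal -0.353 0.889 -0.291
outer loop
vertex 0.465 2.498 0.121
vertex 1.835 3.563 1.713
vertex 2.245 3.382 0.665
endloop
endfacet
facet normal 0.864 0.429 0.264
outer loop
vertex 2.245 3.382 0.665
vertex 2.375 2.202 2.159
vertex 2.785 2.021 1.111
endloop
endfacet
facet normal 0.864 0.429 0.264
outer loop
vertex 1.835 3.563 1.713
vertex 2.375 2.202 2.159
vertex 2.245 3.382 0.665
endloop
endfacet
facet normal -0.900 -0.382 0.210
outer loop
vertex 1.22 2.244 -0.762
vertex 0.585 3.776 -0.696
vertex 0.914 2.179 -2.189
endloop
endfacet
facet normal 0.382 -0.923 -0.040
outer loop
vertex 2.435 2.824 -2.544
vertex 1.22 2.244 -0.762
vertex 0.914 2.179 -2.189
endloop
endfacet
facet normal -0.900 -0.382 0.211
outer loop
vertex 0.914 2.179 -2.189
vertex 0.585 3.776 -0.696
vertex 0.279 3.711 -2.122
endloop
endfacet
facet normal -0.209 -0.044 -0.977
outer loop
vertex 0.279 3.711 -2.122
vertex 2.435 2.824 -2.544
vertex 0.914 2.179 -2.189
endloop
endfacet
facet normal 0.209 0.045 0.977
outer loop
vertex 1.22 2.244 -0.762
vertex 2.106 4.421 -1.051
vertex 0.585 3.776 -0.696
endloop
endfacet
facet normal 0.382 -0.923 -0.040
outer loop
vertex 2.741 2.889 -1.118
vertex 1.22 2.244 -0.762
vertex 2.435 2.824 -2.544
endloop
endfacet
facet normal 0.210 0.044 0.977
outer loop
vertex 2.741 2.889 -1.118
vertex 2.106 4.421 -1.051
vertex 1.22 2.244 -0.762
endloop
endfacet
facet normal -0.382 0.923 0.040
outer loop
vertex 0.585 3.776 -0.696
vertex 2.106 4.421 -1.051
vertex 0.279 3.711 -2.122
endloop
endfacet
facet normal -0.210 -0.045 -0.977
outer loop
vertex 1.8 4.356 -2.478
vertex 2.435 2.824 -2.544
vertex 0.279 3.711 -2.122
endloop
endfacet
facet normal -0.382 0.923 0.040
outer loop
vertex 0.279 3.711 -2.122
vertex 2.106 4.421 -1.051
vertex 1.8 4.356 -2.478
endloop
endfacet
facet normal 0.900 0.382 -0.211
outer loop
vertex 1.8 4.356 -2.478
vertex 2.741 2.889 -1.118
vertex 2.435 2.824 -2.544
endloop
endfacet
facet normal 0.900 0.382 -0.210
outer loop
vertex 2.106 4.421 -1.051
vertex 2.741 2.889 -1.118
vertex 1.8 4.356 -2.478
endloop
endfacet

endsolid
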